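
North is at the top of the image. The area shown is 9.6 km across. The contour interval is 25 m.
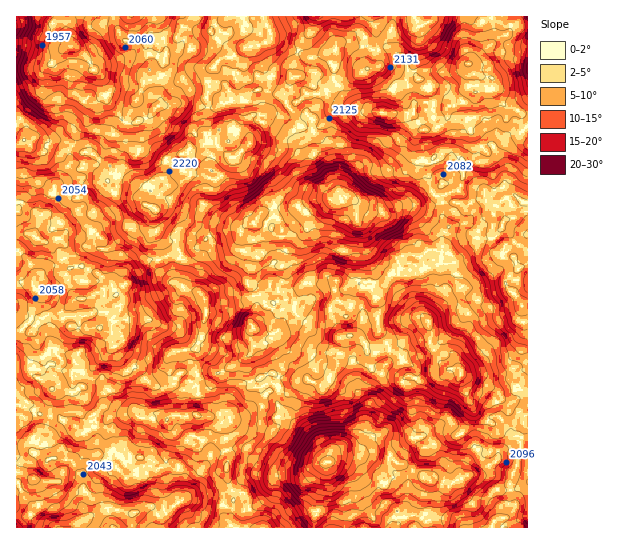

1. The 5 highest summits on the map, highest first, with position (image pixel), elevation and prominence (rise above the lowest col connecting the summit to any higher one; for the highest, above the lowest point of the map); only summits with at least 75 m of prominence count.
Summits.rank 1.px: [461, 375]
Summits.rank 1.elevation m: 2340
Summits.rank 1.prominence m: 550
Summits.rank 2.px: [469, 63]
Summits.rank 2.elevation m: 2305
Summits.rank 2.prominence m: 182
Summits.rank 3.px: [157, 210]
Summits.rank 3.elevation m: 2256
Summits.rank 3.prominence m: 132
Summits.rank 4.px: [197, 415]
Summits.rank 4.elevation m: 2256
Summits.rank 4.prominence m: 113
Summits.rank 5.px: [205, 299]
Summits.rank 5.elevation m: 2247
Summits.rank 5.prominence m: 88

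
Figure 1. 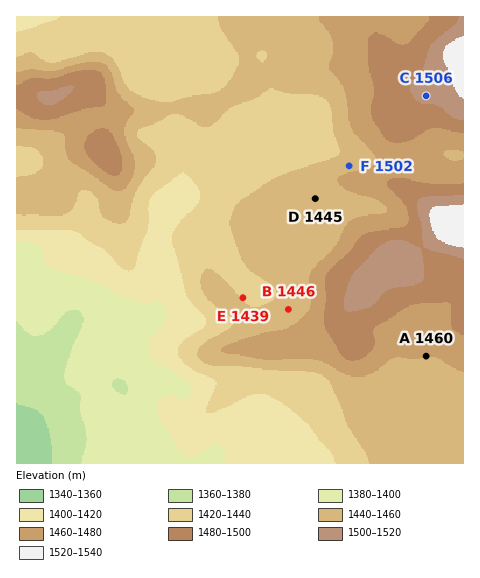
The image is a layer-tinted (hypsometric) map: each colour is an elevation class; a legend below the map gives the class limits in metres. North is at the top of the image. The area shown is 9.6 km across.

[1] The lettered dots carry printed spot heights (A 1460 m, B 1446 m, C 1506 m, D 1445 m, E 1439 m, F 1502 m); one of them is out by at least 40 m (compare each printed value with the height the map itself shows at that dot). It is F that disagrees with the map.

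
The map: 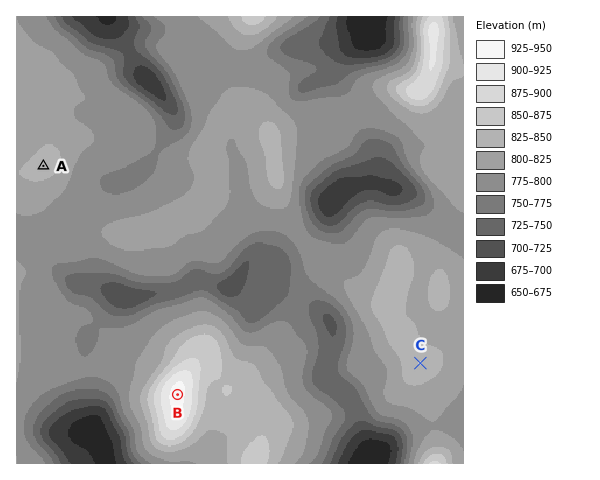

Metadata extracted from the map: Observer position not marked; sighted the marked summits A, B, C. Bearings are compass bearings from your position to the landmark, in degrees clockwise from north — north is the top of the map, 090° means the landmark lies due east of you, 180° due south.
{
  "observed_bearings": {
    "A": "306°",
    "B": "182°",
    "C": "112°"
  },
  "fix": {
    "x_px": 182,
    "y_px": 267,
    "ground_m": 775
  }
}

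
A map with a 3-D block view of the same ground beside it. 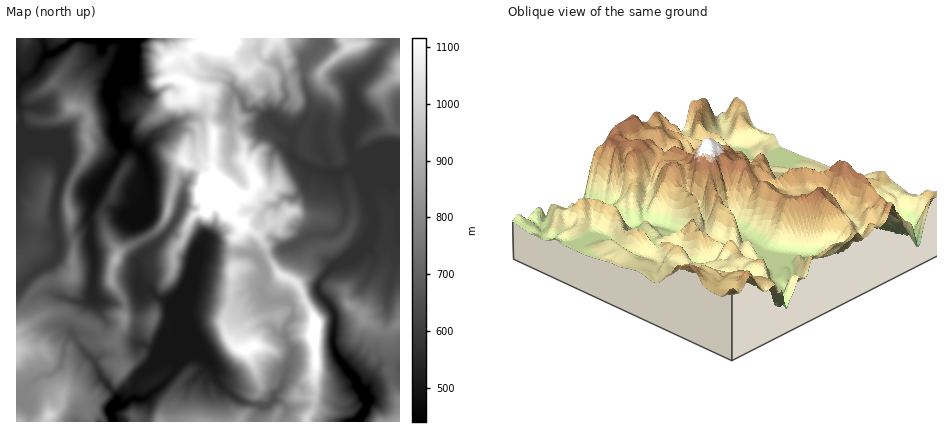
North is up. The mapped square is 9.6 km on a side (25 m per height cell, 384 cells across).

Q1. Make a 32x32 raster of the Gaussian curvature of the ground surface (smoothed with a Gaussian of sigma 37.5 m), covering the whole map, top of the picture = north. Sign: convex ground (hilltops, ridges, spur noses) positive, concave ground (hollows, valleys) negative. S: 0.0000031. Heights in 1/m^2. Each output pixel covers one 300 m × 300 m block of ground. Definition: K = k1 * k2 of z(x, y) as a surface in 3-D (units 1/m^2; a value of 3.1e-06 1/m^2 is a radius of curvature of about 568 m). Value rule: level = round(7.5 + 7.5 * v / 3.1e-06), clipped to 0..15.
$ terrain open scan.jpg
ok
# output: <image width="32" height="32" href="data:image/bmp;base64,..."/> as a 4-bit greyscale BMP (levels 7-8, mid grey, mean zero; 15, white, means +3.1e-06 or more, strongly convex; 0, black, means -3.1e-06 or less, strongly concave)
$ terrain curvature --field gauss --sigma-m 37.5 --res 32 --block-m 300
<image width="32" height="32" href="data:image/bmp;base64,Qk12AgAAAAAAAHYAAAAoAAAAIAAAACAAAAABAAQAAAAAAAACAAATCwAAEwsAABAAAAAAAAAAAAAAABEREQAiIiIAMzMzAERERABVVVUAZmZmAHd3dwCIiIgAmZmZAKqqqgC7u7sAzMzMAN3d3QDu7u4A////AJXXmKs/OYd5drk6duZojvZ4RndvY4h3d3ewmigYicB3d3l3kweGh4iHe7aMNXZod3eIh3n2iHeXd3d3dKdoqHZ4d3lqnHeHpoiFeImLdnhnl5h3Z2aWd3d3t3tZV6iId5and4h6Rod3e4rIK4Z5h4iHd5eGN3h3dnl2Z3TYl3dXhoh3h8s/R3WZeGmLv0aXiGeHl5hjnFh3dneIdwdvWYmXeGWHKIBHiIZ3h6WaZKaIeIaYX4l2xXh0aHN8eHp3d4eGeWUoiKp3f7h8tiZ3eHeHireI+4aJl5eXYad2h4d3eIiIhmB3i5iAKIzId4h3iId4B3iKQVJf+sQmxYeId3d3d4hmqag3W0Zbd2Znh4eIeIf2dJeL92NYhlnfF4d3h3eGmIaHd1zIZmZoYIh3d4eIlzyHiIh6W/yTc/aIeHd4d5dHeIh4cOE4iJiXeId3h4d3l4d8aIuDOJaKh4eIeIh3d5WmVHaKeGiF1XiIeHeHd3h8l4ZliJeZmpOIh3h4iGd4tnl5qImH8gend3h4eGlpc5ClZ1gpUwqnelR4Z4h3d5j4eHd0+JZ4tng/SHZ3WXaDZ3mHbFKG5nbIiGbXWqp3qXdoh2/naHS1i2lImXd2iHeId1h4RnhnWYpWSZh4nHd2mGWIV4ZKeHc5W3hUd3mIa2ianpXXZ4iHiYhY2sgy"/>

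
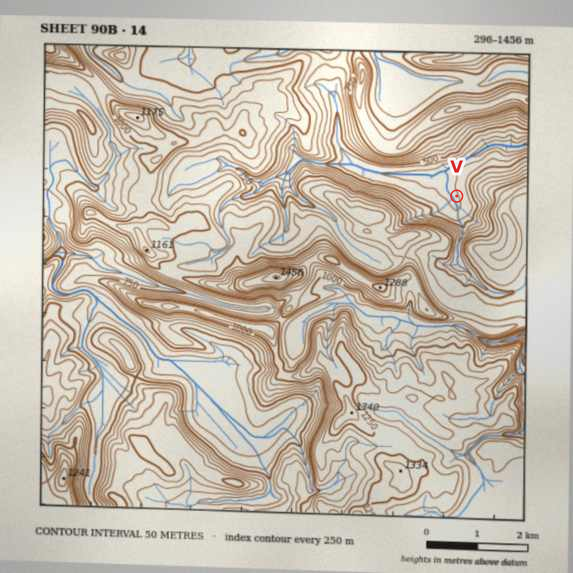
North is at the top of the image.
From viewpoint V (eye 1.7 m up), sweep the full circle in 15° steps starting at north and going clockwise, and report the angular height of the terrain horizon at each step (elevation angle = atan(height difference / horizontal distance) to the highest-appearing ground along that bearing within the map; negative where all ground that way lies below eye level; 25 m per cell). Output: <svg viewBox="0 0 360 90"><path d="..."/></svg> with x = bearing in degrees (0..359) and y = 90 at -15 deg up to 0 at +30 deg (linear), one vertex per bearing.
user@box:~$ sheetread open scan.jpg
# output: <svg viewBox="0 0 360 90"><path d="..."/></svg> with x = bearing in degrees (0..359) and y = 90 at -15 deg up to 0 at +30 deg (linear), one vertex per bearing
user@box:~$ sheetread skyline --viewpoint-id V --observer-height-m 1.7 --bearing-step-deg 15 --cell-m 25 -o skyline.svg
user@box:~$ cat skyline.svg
<svg viewBox="0 0 360 90"><path d="M0 26l15 3 15 6 15-7 15-14 15-6 15 1 15-5 15 6 15 9 15-2 15-2 15 8 15-14 15-5 15 2 15 18 15-5 15 16 15 9 15-11 15-8 15 1 15-1"/></svg>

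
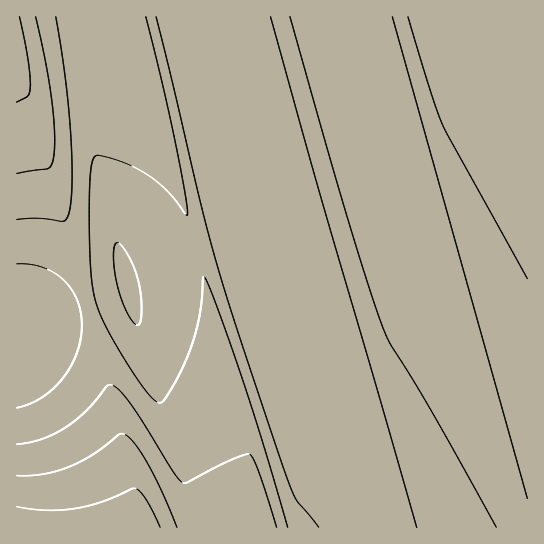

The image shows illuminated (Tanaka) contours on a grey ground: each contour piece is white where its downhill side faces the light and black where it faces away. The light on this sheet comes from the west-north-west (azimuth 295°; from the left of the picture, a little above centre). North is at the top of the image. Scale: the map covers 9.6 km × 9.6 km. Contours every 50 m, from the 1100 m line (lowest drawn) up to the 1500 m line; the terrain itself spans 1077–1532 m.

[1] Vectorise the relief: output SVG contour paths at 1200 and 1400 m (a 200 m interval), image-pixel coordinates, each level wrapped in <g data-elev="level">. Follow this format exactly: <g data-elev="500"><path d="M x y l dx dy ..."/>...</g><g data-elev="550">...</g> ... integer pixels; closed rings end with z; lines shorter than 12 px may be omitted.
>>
<g data-elev="1200"><path d="M496 527l-60-108-45-73-6-14-36-110-59-205"/></g><g data-elev="1400"><path d="M277 527l-18-54-5-13-4-6-4 0-15 6-44 22-4 1-10-12-43-68-9-11-8-7-6 1-21 25-23 18-22 10-24 5"/><path d="M17 220l21-2 25 3 4-4 3-8 2-34-2-48-6-57-8-53"/></g>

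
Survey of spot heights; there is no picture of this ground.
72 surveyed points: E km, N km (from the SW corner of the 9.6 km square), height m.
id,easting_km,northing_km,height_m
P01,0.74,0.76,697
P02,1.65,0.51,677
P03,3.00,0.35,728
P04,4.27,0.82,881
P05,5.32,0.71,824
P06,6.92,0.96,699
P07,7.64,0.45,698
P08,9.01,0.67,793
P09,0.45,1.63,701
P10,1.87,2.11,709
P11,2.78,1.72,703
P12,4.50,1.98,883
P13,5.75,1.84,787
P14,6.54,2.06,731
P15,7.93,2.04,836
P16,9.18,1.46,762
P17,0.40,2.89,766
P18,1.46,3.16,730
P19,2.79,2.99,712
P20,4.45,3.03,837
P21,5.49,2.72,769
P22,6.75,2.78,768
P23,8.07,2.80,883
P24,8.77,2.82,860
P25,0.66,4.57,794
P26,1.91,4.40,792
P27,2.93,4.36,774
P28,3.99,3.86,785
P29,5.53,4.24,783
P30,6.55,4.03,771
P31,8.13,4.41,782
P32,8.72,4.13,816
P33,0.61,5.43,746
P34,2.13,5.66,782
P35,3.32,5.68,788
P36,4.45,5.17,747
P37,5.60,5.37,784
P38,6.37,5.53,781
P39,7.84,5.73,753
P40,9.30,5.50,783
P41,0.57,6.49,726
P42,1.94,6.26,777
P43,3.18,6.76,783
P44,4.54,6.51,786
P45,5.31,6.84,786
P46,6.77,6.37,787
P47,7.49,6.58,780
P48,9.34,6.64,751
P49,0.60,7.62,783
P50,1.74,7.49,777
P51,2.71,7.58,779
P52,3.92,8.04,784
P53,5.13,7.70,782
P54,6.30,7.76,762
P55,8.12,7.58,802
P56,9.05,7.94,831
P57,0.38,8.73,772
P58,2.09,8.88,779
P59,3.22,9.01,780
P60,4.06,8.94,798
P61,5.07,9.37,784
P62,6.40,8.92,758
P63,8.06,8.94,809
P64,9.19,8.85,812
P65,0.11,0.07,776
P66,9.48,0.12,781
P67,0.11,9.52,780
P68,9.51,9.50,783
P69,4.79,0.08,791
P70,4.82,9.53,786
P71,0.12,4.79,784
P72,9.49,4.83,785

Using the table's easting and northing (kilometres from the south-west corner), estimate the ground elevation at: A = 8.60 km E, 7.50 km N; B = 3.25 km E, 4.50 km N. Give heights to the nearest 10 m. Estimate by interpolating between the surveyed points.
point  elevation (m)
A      810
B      760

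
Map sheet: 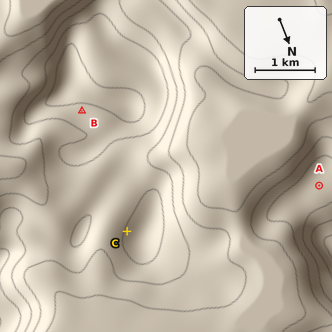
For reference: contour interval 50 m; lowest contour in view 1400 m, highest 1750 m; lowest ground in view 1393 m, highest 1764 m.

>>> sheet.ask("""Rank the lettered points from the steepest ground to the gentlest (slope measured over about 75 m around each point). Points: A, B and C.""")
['C', 'B', 'A']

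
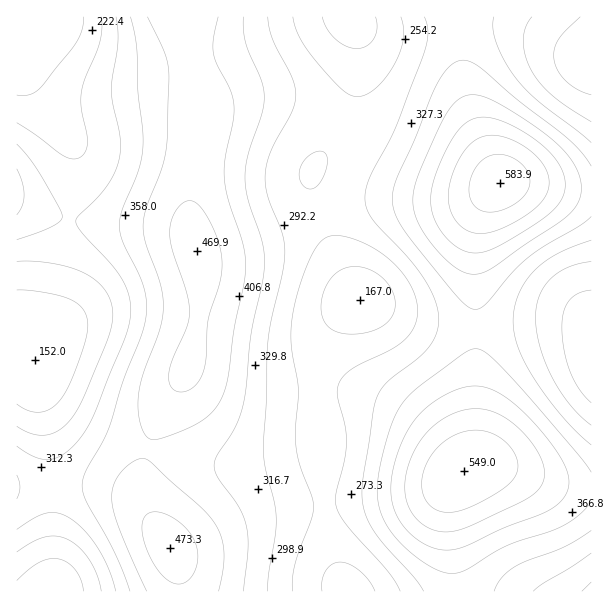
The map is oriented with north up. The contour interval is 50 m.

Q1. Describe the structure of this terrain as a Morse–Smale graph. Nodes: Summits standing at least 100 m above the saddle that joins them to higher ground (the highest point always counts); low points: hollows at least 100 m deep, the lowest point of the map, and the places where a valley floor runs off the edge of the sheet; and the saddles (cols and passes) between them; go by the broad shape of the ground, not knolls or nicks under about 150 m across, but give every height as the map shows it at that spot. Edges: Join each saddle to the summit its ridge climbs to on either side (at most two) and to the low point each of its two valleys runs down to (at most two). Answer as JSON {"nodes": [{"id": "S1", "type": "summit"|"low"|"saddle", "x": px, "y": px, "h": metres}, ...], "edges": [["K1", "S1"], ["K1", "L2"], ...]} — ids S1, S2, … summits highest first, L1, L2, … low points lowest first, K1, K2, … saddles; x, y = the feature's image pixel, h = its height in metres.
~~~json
{"nodes": [
{"id": "S1", "type": "summit", "x": 500, "y": 183, "h": 584},
{"id": "S2", "type": "summit", "x": 464, "y": 471, "h": 549},
{"id": "S3", "type": "summit", "x": 170, "y": 548, "h": 473},
{"id": "L1", "type": "low", "x": 35, "y": 360, "h": 152},
{"id": "L2", "type": "low", "x": 591, "y": 356, "h": 162},
{"id": "L3", "type": "low", "x": 50, "y": 21, "h": 163},
{"id": "L4", "type": "low", "x": 51, "y": 591, "h": 164},
{"id": "L5", "type": "low", "x": 360, "y": 300, "h": 167},
{"id": "L6", "type": "low", "x": 591, "y": 51, "h": 172},
{"id": "L7", "type": "low", "x": 591, "y": 591, "h": 190},
{"id": "K1", "type": "saddle", "x": 191, "y": 63, "h": 413},
{"id": "K2", "type": "saddle", "x": 147, "y": 449, "h": 398},
{"id": "K3", "type": "saddle", "x": 476, "y": 329, "h": 343},
{"id": "K4", "type": "saddle", "x": 456, "y": 591, "h": 332},
{"id": "K5", "type": "saddle", "x": 458, "y": 26, "h": 329},
{"id": "K6", "type": "saddle", "x": 51, "y": 486, "h": 323},
{"id": "K7", "type": "saddle", "x": 69, "y": 219, "h": 299},
{"id": "K8", "type": "saddle", "x": 320, "y": 218, "h": 259},
{"id": "K9", "type": "saddle", "x": 324, "y": 503, "h": 246}],
"edges": [["K1", "S3"], ["K1", "L3"], ["K1", "L5"], ["K2", "S3"], ["K2", "L1"], ["K2", "L5"], ["K3", "S1"], ["K3", "S2"], ["K3", "L2"], ["K3", "L5"], ["K4", "S2"], ["K4", "L5"], ["K4", "L7"], ["K5", "S1"], ["K5", "L5"], ["K5", "L6"], ["K6", "S3"], ["K6", "L1"], ["K6", "L4"], ["K7", "S3"], ["K7", "L1"], ["K7", "L3"], ["K8", "S1"], ["K8", "S3"], ["K8", "L5"], ["K9", "S2"], ["K9", "S3"], ["K9", "L5"]]}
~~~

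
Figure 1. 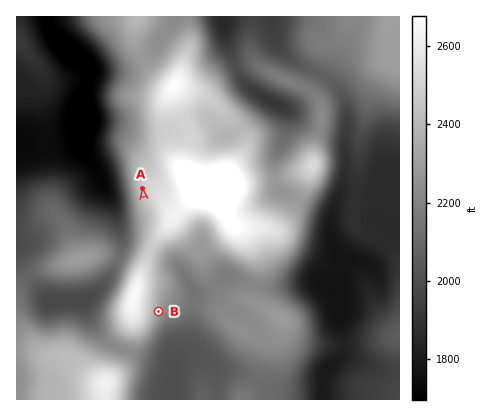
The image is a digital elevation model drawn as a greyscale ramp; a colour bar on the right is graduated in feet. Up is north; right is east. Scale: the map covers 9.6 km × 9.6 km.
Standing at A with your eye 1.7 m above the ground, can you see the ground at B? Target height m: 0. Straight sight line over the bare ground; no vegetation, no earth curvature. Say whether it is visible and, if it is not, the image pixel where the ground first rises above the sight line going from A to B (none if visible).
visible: false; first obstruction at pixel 148 231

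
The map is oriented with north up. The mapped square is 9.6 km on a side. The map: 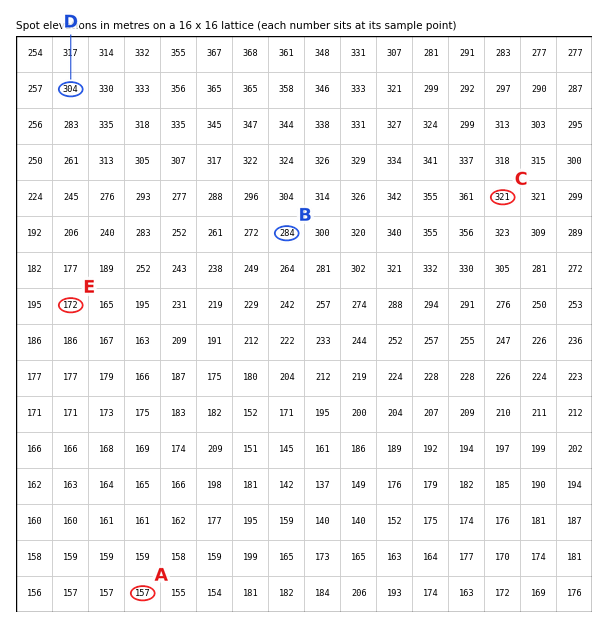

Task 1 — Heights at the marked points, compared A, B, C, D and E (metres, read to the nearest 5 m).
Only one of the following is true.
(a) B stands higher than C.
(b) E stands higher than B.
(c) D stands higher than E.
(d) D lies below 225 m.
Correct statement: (c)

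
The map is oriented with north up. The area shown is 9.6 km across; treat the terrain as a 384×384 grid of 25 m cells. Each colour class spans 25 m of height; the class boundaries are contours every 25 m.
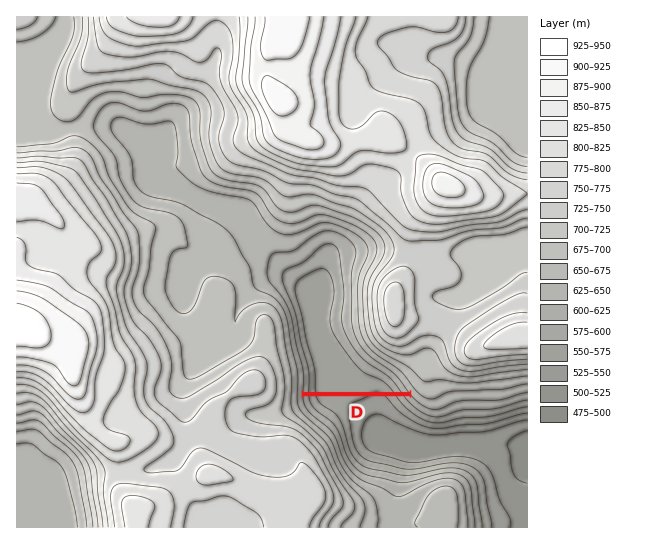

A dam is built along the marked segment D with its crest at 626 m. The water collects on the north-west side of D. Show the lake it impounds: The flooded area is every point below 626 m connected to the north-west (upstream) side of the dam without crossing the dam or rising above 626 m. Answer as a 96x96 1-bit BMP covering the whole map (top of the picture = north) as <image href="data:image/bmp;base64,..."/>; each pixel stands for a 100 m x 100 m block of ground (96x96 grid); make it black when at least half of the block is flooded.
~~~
<image width="96" height="96" href="data:image/bmp;base64,Qk2+BAAAAAAAAD4AAAAoAAAAYAAAAGAAAAABAAEAAAAAAIAEAAATCwAAEwsAAAIAAAAAAAAA////AAAAAAAAAAAAAAAAAAAAAAAAAAAAAAAAAAAAAAAAAAAAAAAAAAAAAAAAAAAAAAAAAAAAAAAAAAAAAAAAAAAAAAAAAAAAAAAAAAAAAAAAAAAAAAAAAAAAAAAAAAAAAAAAAAAAAAAAAAAAAAAAAAAAAAAAAAAAAAAAAAAAAAAAAAAAAAAAAAAAAAAAAAAAAAAAAAAAAAAAAAAAAAAAAAAAAAAAAAAAAAAAAAAAAAAAAAAAAAAAAAAAAAAAAAAAAAAAAAAAAAAAAAAAAAAAAAAAAAAAAAAAAAAAAAAAAAAAAAAAAAAAAAAAAAAAAAAAAAAAAAAAAAAAAAAAAAAAAAAAAAAAAAAAAAAAAAAAAAAAAAAAAAAAAAAAAAAAAAAAAAAAAAAAAAAAAAAAAAAAAAAAAAAAAAAAAAAD//+AAAAAAAAAAAAD//+AAAAAAAAAAAAD//8AAAAAAAAAAAAD//4AAAAAAAAAAAAD//wAAAAAAAAAAAAD//gAAAAAAAAAAAAH/+AAAAAAAAAAAAAH/8AAAAAAAAAAAAAH/4AAAAAAAAAAAAAP/wAAAAAAAAAAAAAP/wAAAAAAAAAAAAAP/gAAAAAAAAAAAAAP/gAAAAAAAAAAAAAP/gAAAAAAAAAAAAAP/gAAAAAAAAAAAAAf/gAAAAAAAAAAAAAf/gAAAAAAAAAAAAA//gAAAAAAAAAAAAA//gAAAAAAAAAAAAB//gAAAAAAAAAAAAD//gAAAAAAAAAAAAH//gAAAAAAAAAAAAH//gAAAAAAAAAAAAH//gAAAAAAAAAAAAH//gAAAAAAAAAAAAH//wAAAAAAAAAAAAD//wAAAAAAAAAAAAAH/wAAAAAAAAAAAAAD/gAAAAAAAAAAAAAB/AAAAAAAAAAAAAAAcAAAAAAAAAAAAAAAAAAAAAAAAAAAAAAAAAAAAAAAAAAAAAAAAAAAAAAAAAAAAAAAAAAAAAAAAAAAAAAAAAAAAAAAAAAAAAAAAAAAAAAAAAAAAAAAAAAAAAAAAAAAAAAAAAAAAAAAAAAAAAAAAAAAAAAAAAAAAAAAAAAAAAAAAAAAAAAAAAAAAAAAAAAAAAAAAAAAAAAAAAAAAAAAAAAAAAAAAAAAAAAAAAAAAAAAAAAAAAAAAAAAAAAAAAAAAAAAAAAAAAAAAAAAAAAAAAAAAAAAAAAAAAAAAAAAAAAAAAAAAAAAAAAAAAAAAAAAAAAAAAAAAAAAAAAAAAAAAAAAAAAAAAAAAAAAAAAAAAAAAAAAAAAAAAAAAAAAAAAAAAAAAAAAAAAAAAAAAAAAAAAAAAAAAAAAAAAAAAAAAAAAAAAAAAAAAAAAAAAAAAAAAAAAAAAAAAAAAAAAAAAAAAAAAAAAAAAAAAAAAAAAAAAAAAAAAAAAAAAAAAAAAAAAAAAAAAAAAAAAAAAAAAAAAAAAAAAAAAAAAAAAAAAAAAAAAAAAAAAAAAAAAAAAAAAAAAAAAAAAAAAAAAAAAAAAAAAAAAAAAAAAAAAAAAAAAAAAAAAAAAAAAAAAAAAAAAAAAAAAAAAAAAA="/>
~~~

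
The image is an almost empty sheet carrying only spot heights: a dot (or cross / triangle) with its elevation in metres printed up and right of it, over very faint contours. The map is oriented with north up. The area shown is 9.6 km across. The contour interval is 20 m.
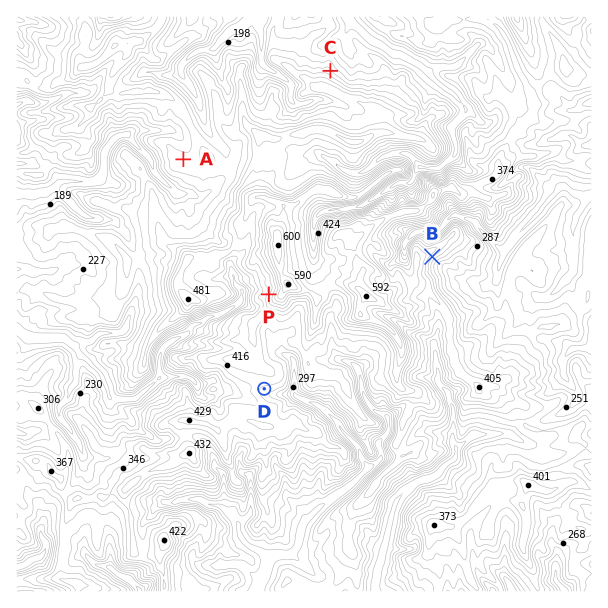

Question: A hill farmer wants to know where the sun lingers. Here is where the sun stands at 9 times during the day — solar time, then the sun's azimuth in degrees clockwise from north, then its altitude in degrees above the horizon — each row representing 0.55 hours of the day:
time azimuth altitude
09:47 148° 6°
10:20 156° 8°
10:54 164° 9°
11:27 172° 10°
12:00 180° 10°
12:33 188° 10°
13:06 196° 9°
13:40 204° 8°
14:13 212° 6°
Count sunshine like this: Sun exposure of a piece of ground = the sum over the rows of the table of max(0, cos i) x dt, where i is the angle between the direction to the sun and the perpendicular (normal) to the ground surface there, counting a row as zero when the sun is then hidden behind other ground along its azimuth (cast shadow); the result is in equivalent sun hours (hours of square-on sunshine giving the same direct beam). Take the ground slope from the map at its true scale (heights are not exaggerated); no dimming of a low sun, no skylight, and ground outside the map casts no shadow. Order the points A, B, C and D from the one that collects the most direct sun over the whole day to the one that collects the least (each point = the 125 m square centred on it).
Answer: B > D > A > C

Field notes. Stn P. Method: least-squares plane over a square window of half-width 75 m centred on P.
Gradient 20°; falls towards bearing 285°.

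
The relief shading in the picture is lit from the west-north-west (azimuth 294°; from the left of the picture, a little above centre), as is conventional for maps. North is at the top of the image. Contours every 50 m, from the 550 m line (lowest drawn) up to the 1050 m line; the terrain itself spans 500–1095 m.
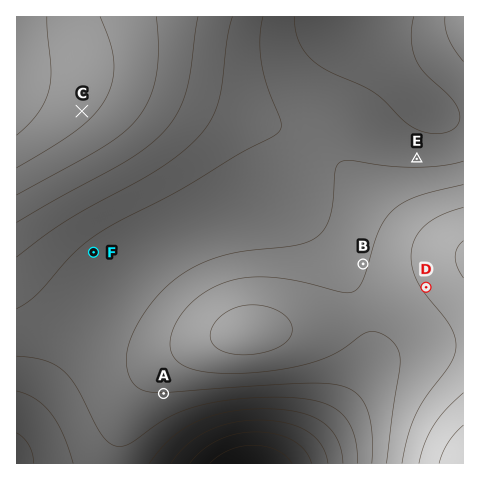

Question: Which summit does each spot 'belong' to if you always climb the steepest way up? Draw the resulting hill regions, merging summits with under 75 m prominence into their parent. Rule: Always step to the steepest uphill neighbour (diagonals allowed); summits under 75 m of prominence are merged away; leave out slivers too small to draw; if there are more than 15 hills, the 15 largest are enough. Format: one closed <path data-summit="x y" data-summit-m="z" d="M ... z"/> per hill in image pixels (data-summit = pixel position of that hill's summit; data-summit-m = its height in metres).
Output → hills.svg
<path data-summit="463 463" data-summit-m="1042" d="M358 16l-6 2-2 31-16 42-28 56-25 40-15 15-8 4-48 14-60 28-31 25-29 39-67 106-7 14 1 32 447-1 0-345-29-5-18-14-38-45-11-16z"/><path data-summit="17 17" data-summit-m="1095" d="M353 16l-337 1 1 414 9-19 64-100 20-29 17-19 23-16 28-14 42-17 43-13 18-17 33-53 29-61 7-24z"/><path data-summit="463 18" data-summit-m="832" d="M463 16l-103 0-1 2 20 36 38 45 18 14 19 5 9 0z"/>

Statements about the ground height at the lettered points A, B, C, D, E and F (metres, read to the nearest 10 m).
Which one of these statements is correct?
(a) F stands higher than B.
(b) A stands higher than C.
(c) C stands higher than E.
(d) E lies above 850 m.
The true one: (c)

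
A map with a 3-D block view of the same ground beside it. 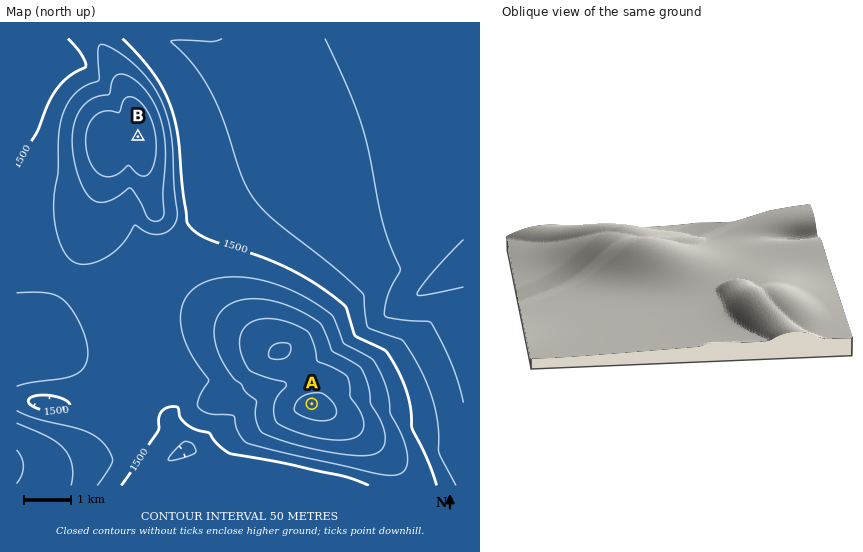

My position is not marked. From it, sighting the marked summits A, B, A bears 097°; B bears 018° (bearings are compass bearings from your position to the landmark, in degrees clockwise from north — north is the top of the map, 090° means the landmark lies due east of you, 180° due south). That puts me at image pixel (61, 373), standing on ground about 1560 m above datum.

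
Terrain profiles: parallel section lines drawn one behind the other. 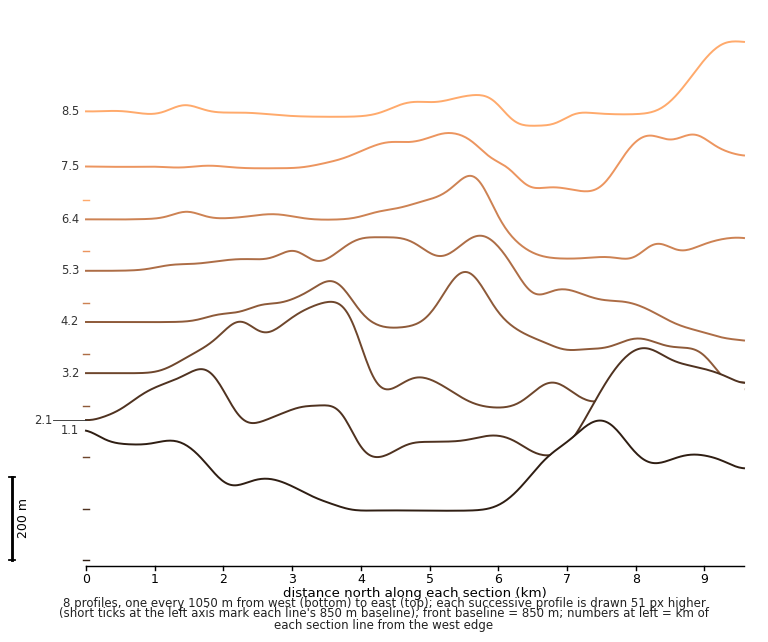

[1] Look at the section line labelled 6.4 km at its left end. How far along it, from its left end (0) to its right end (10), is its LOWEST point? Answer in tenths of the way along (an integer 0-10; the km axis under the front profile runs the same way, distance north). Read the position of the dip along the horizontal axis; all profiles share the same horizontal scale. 8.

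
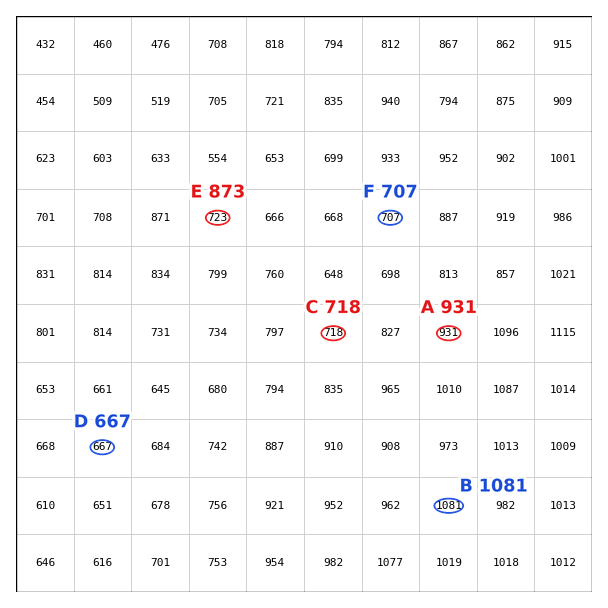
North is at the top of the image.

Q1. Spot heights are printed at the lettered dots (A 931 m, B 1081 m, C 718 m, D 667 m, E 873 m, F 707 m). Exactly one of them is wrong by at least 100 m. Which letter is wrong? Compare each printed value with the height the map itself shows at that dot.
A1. E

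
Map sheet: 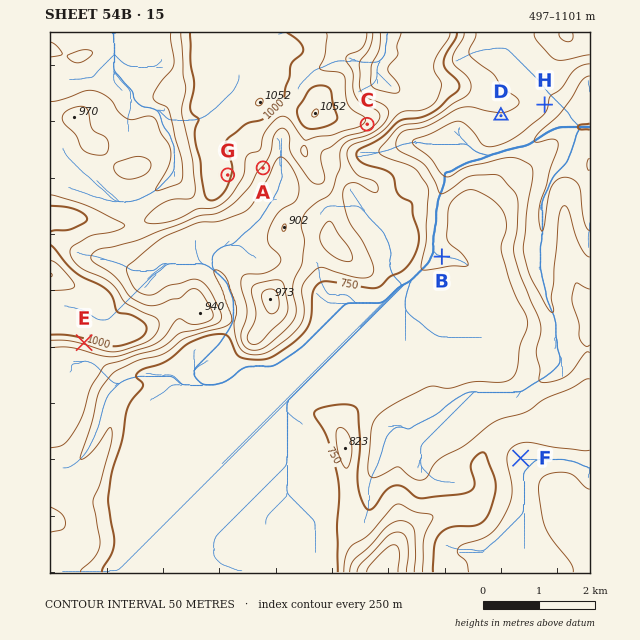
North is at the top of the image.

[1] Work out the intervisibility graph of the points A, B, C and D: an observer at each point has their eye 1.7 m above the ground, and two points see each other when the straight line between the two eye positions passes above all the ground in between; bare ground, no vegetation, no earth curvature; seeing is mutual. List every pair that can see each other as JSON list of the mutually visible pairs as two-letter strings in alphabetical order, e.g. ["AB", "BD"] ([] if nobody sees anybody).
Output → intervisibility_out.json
["BC", "CD"]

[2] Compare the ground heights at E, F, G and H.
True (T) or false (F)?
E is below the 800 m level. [F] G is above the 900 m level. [T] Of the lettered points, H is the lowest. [T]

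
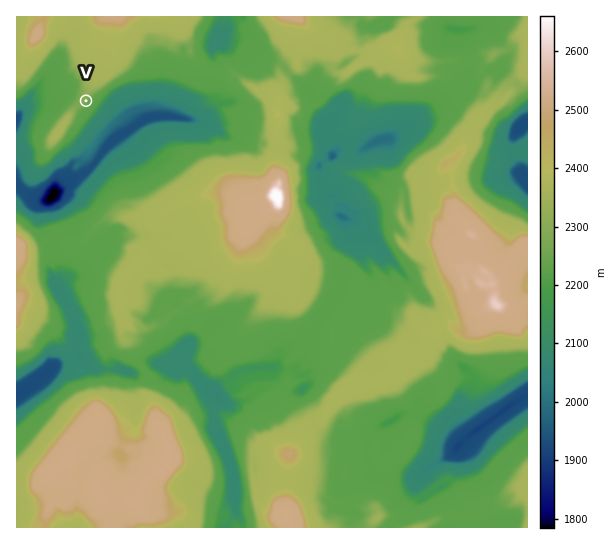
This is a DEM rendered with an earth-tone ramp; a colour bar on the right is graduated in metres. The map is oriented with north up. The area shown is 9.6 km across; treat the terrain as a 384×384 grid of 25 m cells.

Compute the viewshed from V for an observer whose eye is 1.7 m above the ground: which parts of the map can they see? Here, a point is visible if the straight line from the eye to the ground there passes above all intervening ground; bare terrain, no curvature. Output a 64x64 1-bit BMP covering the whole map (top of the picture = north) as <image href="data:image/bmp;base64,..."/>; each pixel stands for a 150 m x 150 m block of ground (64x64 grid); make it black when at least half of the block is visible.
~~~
<image width="64" height="64" href="data:image/bmp;base64,Qk0+AgAAAAAAAD4AAAAoAAAAQAAAAEAAAAABAAEAAAAAAAACAAATCwAAEwsAAAIAAAAAAAAA////AAAAAAAAAAAAAAAAAAAAAAAAAAAAAAAAAAAAAAAAAAAAAAAAAAAAAAAAAAAAAAAAAAAAAABAAAAAAAAAAGAAAAAAAAAAcAAAAAAAAAB4AAAAAAAAAHwHAAAAAAAAPAQAAAAAAAA+BIAAAAAAAD8MgAAAAAAAH5jgAAAAAAAP+AAAAAAAAAf4AAAAAAAAA/AAAAAAAAAA8AAAAAAAAAAAAAAAAAAAAAAAAAAAAAAAAAAAAAAAAAAgAAAAAAAAAAAAAAAAAAAAAAAAAAAAAAQAAAAAAAAADCAAAAAAAAAYYAAAAAAAABhgAAAAAAAA8PAAAAAAAABw8AAAAAAAADD4AAAAAAAAMMwAAAAAAABwxAAAAAAAAH0AAAAAAAAAfwAAAAAAAAD/gAAgAAAAAP/AACAAAAAA3+AAYAAAAAAH/wBAAAAGAAH/gECAAAQAAf/hwQAAAgAA//DggAAAAAB/+P+AAAAAAD/+OwAAAAAAP/8BgAAAAAAf//8AAAAAAA///wAAAAAAA///AAAAAAMB//8AAAAAAQD//4AAAAADgH//gAAAAADA//8AAAAAAGH//wAAAAAAYf/8AAAAAAA///gAAAAAAA//8AAAAAAAAf/goAAAAAAA/h/gAAAAAAB8D8AAAAAAADQPwAAAAAAAGAeAAAAAAAAAA/AAAAAAAAAD4AAAAA=="/>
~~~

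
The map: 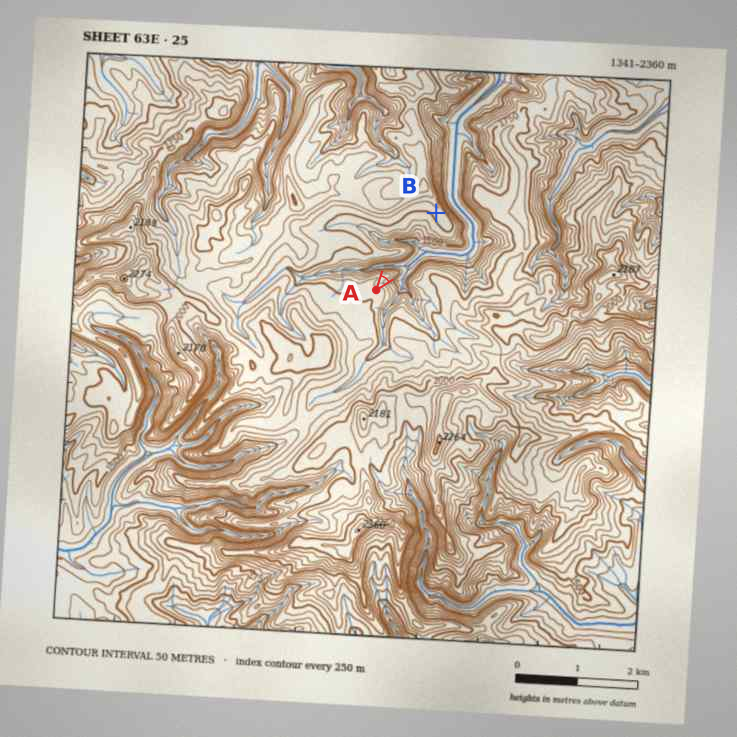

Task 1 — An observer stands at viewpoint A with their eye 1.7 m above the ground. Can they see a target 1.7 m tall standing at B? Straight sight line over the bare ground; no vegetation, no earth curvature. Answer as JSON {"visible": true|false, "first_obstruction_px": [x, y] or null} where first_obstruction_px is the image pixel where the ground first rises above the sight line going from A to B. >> {"visible": true, "first_obstruction_px": null}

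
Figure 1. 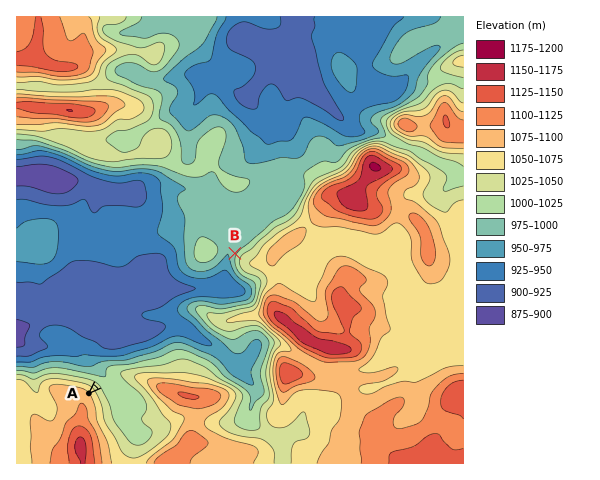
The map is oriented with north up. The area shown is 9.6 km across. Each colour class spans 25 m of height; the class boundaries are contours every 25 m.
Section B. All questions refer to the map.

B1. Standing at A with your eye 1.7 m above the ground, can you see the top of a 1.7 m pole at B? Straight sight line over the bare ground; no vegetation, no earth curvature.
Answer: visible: true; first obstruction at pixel None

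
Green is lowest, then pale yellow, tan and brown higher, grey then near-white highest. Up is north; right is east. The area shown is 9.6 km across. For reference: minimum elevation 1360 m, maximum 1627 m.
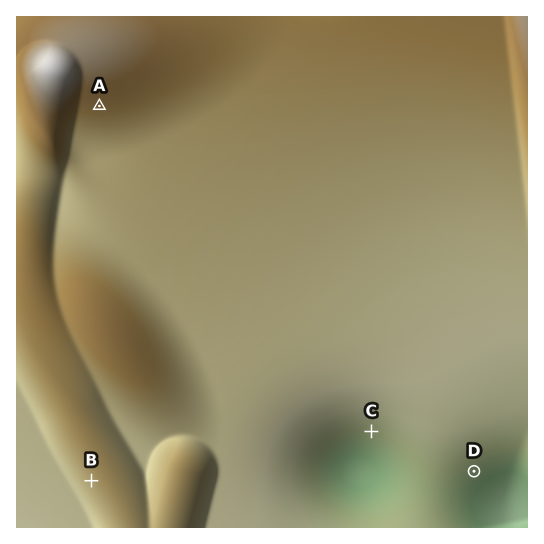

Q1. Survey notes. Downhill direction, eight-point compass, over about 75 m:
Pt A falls S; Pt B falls SW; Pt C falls S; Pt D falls SE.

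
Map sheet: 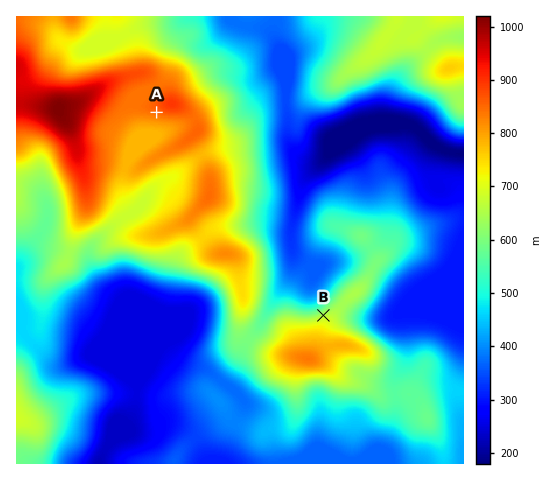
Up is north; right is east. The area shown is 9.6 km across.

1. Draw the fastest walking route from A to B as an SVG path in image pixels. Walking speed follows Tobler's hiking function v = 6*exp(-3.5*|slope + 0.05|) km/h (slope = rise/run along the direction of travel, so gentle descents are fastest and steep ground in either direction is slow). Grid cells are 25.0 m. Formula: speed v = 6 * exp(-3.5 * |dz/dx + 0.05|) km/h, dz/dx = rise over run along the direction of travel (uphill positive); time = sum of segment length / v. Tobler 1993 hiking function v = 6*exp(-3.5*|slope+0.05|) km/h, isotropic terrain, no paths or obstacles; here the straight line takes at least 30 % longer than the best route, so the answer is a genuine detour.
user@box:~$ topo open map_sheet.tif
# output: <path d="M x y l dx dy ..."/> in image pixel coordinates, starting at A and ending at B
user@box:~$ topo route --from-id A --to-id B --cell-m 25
<path d="M157 112l21 11 4 4 7 14 3 3 9 4 3 4 14 7 7 7 18 35 0 22 2 5 15 15 7 14 0 7 2 2 0 35 1 3 3 2 13 0 19 9 18 0"/>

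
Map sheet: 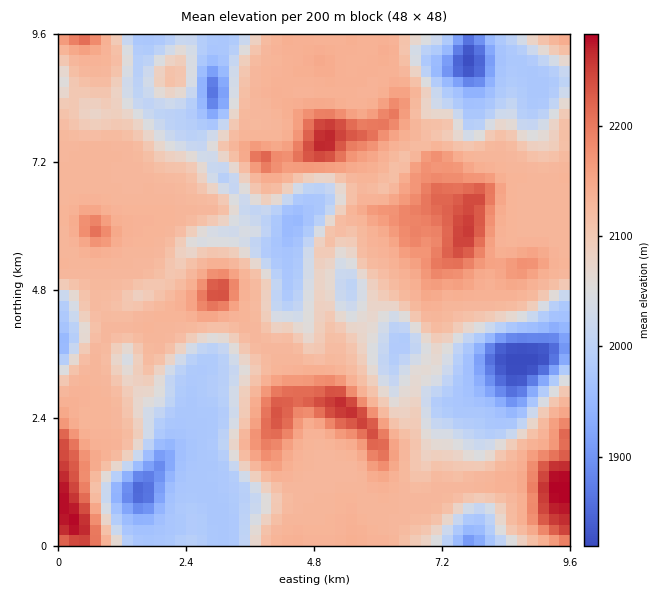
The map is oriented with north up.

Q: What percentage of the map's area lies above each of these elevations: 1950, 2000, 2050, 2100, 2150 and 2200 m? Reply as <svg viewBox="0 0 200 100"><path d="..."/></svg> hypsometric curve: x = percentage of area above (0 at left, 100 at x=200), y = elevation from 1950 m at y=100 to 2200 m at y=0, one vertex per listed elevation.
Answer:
<svg viewBox="0 0 200 100"><path d="M190 100l-29-20-20-20-24-20-86-20-17-20"/></svg>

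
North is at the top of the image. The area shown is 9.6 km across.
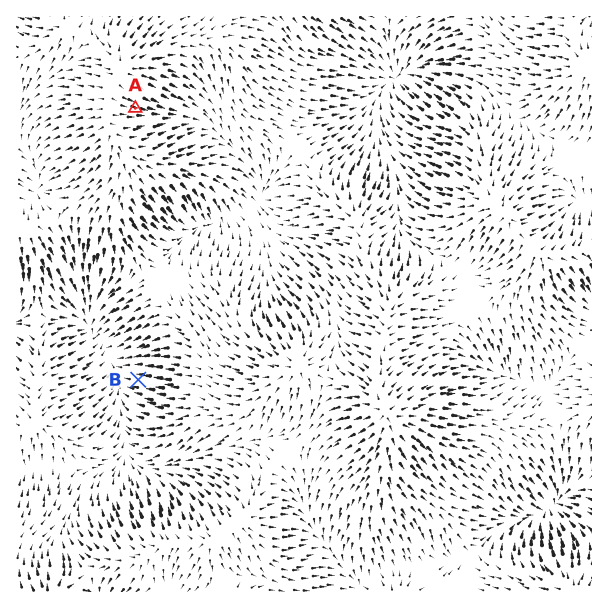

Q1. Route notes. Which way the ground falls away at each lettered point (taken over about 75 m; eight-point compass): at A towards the E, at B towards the W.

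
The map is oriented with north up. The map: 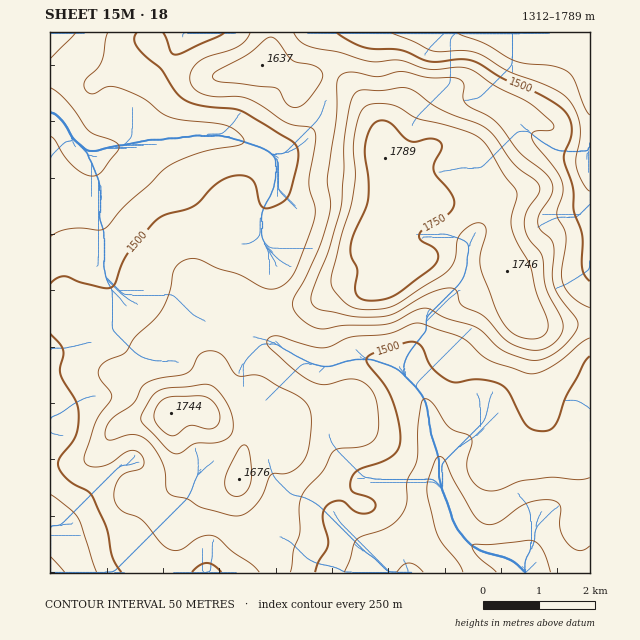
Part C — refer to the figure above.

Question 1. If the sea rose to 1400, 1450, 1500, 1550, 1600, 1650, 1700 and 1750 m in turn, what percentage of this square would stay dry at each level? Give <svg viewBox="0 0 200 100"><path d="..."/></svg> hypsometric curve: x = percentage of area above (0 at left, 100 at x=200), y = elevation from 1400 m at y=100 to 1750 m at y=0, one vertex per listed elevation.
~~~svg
<svg viewBox="0 0 200 100"><path d="M188 100l-23-14-34-15-42-14-36-14-21-14-11-15-13-14"/></svg>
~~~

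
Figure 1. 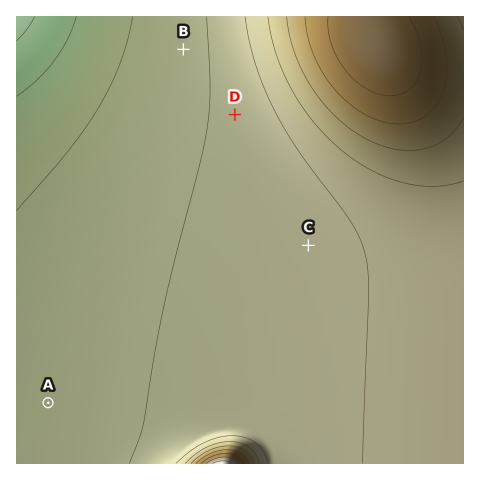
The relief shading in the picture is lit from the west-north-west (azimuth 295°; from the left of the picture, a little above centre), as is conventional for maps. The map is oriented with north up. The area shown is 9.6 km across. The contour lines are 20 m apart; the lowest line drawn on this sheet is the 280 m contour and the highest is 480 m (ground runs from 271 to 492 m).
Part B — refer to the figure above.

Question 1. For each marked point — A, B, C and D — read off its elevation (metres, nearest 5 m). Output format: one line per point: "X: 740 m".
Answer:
A: 330 m
B: 335 m
C: 355 m
D: 345 m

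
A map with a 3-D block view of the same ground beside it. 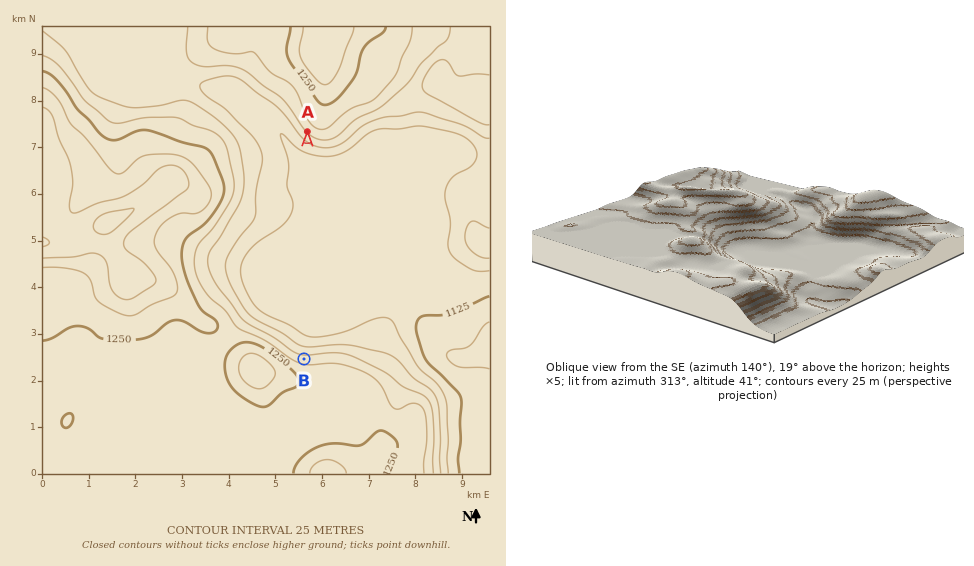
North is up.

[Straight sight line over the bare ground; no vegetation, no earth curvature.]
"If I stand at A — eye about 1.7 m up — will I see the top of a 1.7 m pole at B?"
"Yes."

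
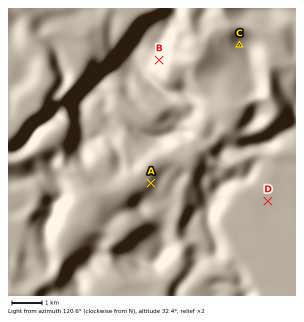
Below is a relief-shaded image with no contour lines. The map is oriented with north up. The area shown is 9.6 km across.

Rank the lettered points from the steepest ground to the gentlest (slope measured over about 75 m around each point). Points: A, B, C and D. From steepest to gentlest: B A C D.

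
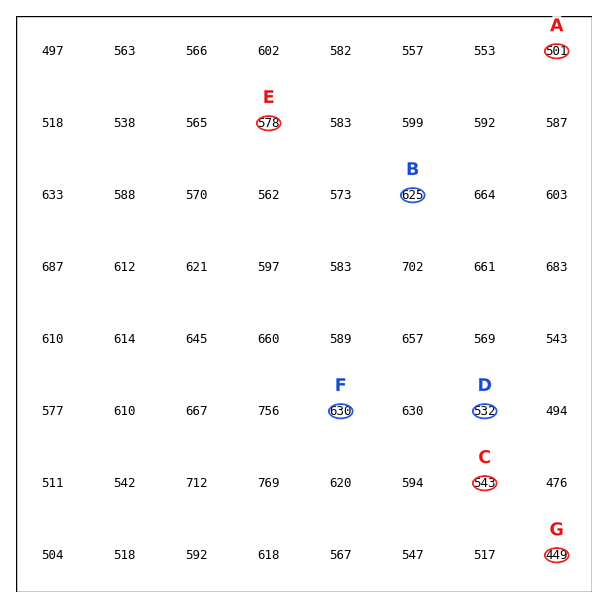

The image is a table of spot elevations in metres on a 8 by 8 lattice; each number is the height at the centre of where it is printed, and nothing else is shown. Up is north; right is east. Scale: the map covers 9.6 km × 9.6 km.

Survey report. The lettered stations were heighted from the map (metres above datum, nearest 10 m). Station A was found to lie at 500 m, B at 620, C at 540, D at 530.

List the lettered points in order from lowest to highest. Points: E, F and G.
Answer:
G E F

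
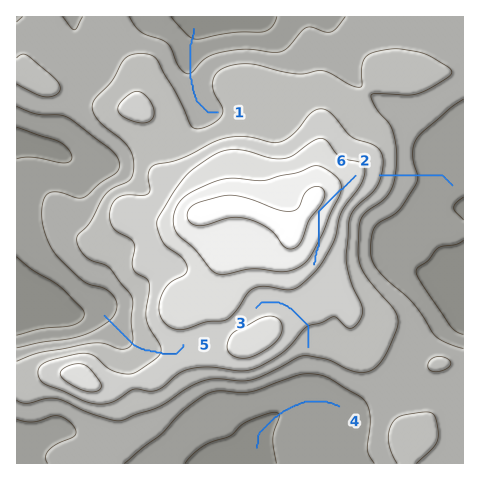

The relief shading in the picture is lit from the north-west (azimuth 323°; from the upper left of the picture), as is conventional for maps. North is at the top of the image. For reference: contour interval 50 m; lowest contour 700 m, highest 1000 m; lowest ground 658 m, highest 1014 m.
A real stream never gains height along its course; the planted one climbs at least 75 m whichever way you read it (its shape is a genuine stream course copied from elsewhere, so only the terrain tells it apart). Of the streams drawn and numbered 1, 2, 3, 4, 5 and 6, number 6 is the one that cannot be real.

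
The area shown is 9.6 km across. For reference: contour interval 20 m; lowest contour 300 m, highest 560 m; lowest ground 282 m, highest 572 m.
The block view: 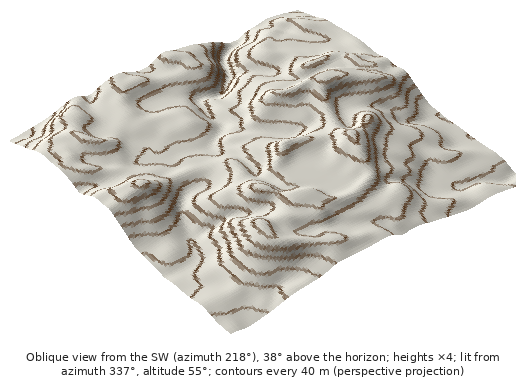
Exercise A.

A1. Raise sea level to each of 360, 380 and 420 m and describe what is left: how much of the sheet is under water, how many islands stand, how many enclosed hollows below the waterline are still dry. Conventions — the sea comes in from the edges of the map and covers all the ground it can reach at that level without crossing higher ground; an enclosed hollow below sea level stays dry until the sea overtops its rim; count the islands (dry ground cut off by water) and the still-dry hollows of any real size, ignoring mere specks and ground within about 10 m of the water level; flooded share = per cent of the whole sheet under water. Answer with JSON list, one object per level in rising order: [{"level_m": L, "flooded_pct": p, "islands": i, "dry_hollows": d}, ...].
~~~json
[{"level_m": 360, "flooded_pct": 18, "islands": 0, "dry_hollows": 0}, {"level_m": 380, "flooded_pct": 24, "islands": 0, "dry_hollows": 0}, {"level_m": 420, "flooded_pct": 48, "islands": 0, "dry_hollows": 0}]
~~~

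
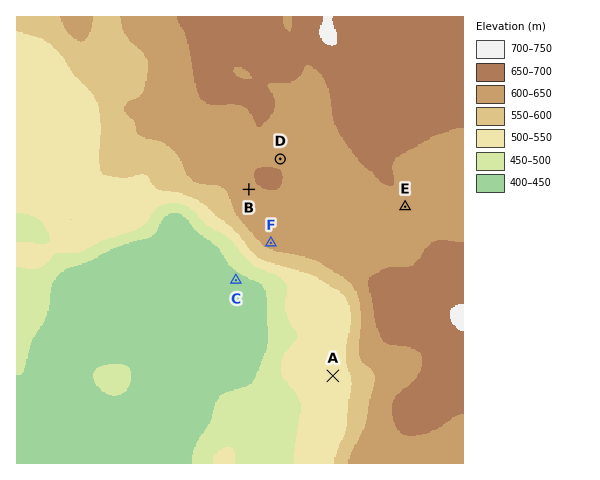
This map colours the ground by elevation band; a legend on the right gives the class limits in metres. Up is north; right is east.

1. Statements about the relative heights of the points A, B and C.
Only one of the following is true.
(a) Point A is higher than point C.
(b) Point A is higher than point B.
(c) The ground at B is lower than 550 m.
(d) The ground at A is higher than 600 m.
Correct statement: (a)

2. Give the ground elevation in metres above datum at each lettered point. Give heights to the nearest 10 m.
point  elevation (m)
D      640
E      650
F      610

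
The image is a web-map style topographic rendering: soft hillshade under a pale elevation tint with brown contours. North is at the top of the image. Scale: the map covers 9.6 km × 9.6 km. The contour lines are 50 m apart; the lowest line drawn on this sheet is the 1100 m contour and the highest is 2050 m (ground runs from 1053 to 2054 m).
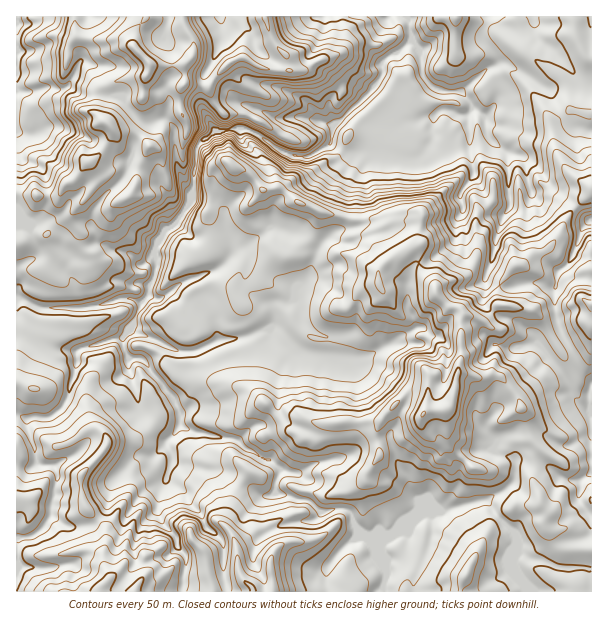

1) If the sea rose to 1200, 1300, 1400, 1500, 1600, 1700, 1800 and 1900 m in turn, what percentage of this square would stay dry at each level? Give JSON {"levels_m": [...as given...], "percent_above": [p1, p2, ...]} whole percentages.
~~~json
{"levels_m": [1200, 1300, 1400, 1500, 1600, 1700, 1800, 1900], "percent_above": [93, 86, 81, 72, 49, 29, 11, 3]}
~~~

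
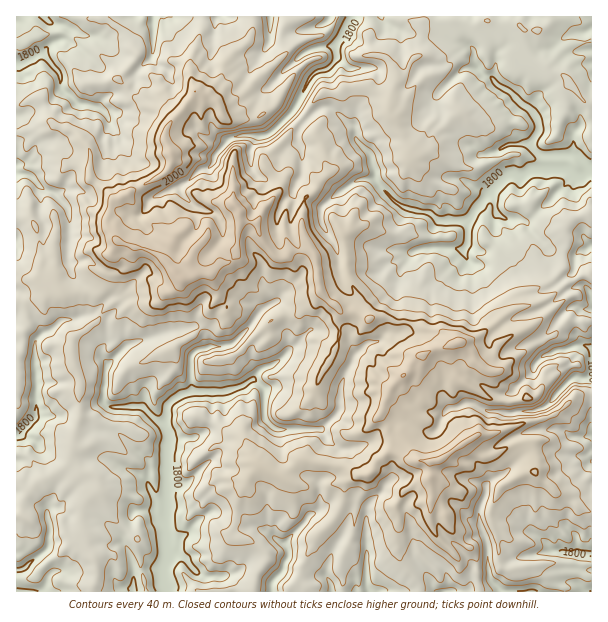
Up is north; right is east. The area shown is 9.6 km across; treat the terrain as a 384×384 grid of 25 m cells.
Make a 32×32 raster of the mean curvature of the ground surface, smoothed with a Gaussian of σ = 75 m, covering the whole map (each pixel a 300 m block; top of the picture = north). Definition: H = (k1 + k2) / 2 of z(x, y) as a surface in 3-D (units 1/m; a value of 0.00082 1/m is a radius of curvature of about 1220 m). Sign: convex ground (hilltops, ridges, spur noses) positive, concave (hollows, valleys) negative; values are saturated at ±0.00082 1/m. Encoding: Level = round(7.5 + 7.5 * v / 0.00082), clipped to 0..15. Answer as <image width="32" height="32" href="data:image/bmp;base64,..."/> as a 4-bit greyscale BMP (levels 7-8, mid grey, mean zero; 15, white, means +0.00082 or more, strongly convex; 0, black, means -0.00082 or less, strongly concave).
<image width="32" height="32" href="data:image/bmp;base64,Qk12AgAAAAAAAHYAAAAoAAAAIAAAACAAAAABAAQAAAAAAAACAAATCwAAEwsAABAAAAAAAAAAAAAAABEREQAiIiIAMzMzAERERABVVVUAZmZmAHd3dwCIiIgAmZmZAKqqqgC7u7sAzMzMAN3d3QDu7u4A////AKWZxTs9dqwOsrNnlVoGWqgaVrpWVYdcSJbCqmTKS73bsbqHi0ebrEPU0Kk6nTmAErWph8ZVfINju5GZW9C4OGjReXo1SkOYewiSx6xg1nh8qHeptUnJx3qIdRt6x3hat5qZqFgnaZm4V88yiTUp2mjEiFapDqasbMlGy9+2p4dnJqmIngNIuiaDpGhSv7aKVkRrutQfydJlU2y2k6s3rKWzjBEICHTUutdFxoUQeaD6wo1OhrEgAnfmSqp2uYKPA5KrVdnB/8E4rgqKpGrfDPenqkZJ5QG8cm1TaMvaZaABwWuYdCiOC5cma0aLyHvI3ZpTd4tle7Cpa665hkO5emd6uYVa7BpYNctqRXZ2aZikmYV3Q73ZdFTFo2aYZnZoillmnKi5W+H55LZkaVSYhpRYhF+3pcSKaODEeoiWqZazl5O8SIqw3StJzLmgNmNayqhIXZCiXemGcqpQF8Nf06uhVprsAbeysuUGDcmlJotVKLiGM/gJpYd+44ymjaREZYZ5lVb7kPrFiYCbmXM5d1aZnZOI5GEAC8kpiXlpyHmXWqVDZclvz2CVSLpWuZpF1qwiaJhc2XXw3KipdLiQZ6pdD6xaO3hrPwa5eZhXCqmnI5l2sZxKdNLieLiYkpqId+dnZsKYd7dtYluGhnaHhniXWKmDhqV6WXsNWbm6qpqH"/>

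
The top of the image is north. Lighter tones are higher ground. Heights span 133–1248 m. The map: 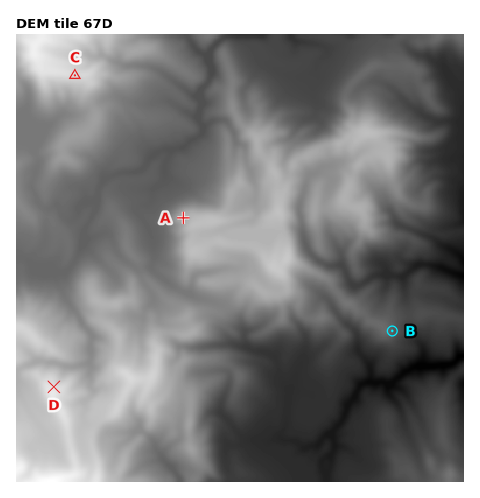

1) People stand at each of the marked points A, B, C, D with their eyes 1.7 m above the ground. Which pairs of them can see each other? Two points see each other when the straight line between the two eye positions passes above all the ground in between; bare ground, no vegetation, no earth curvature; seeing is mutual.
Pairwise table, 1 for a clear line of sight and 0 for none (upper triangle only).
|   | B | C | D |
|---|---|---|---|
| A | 0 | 1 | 1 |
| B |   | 0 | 0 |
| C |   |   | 1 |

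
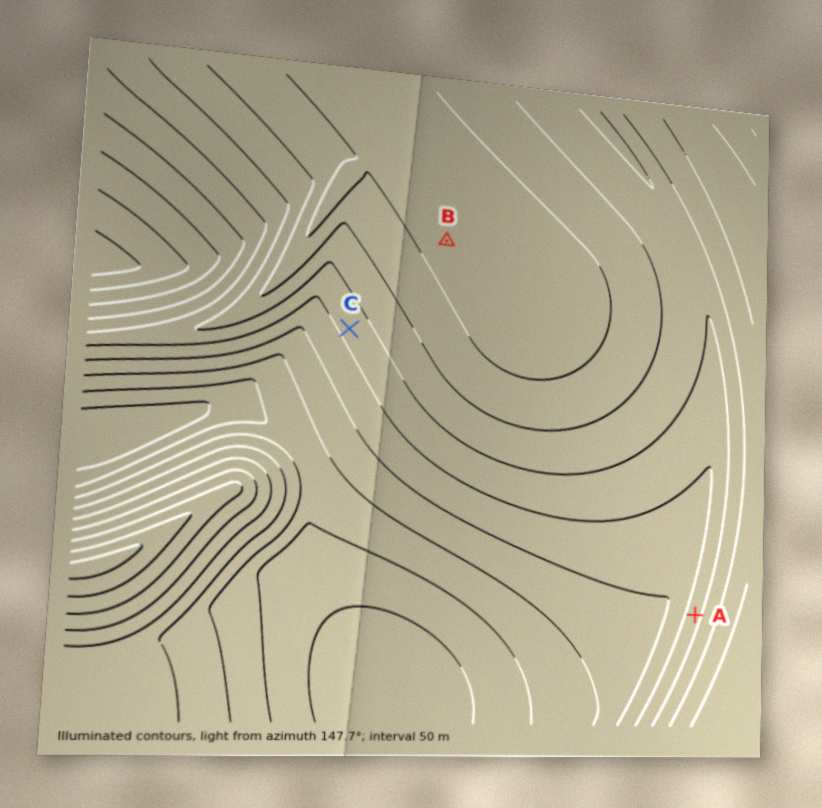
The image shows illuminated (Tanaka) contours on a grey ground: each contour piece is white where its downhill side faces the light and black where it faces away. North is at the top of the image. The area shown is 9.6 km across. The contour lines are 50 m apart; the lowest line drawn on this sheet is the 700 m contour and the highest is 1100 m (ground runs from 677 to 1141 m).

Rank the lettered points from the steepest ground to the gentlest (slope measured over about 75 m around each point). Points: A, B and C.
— A C B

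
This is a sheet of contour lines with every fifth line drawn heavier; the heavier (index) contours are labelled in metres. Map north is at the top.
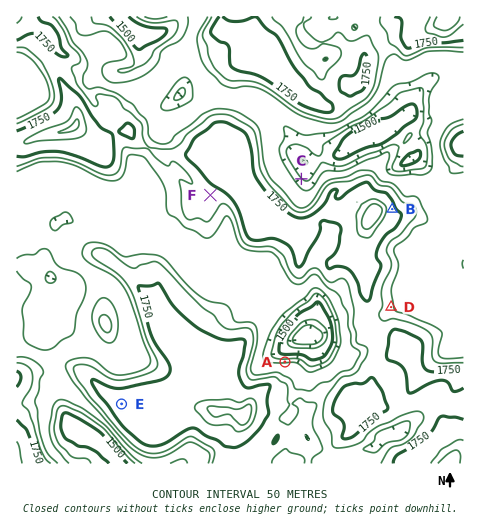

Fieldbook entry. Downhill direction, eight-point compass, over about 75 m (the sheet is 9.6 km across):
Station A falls N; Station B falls E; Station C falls NE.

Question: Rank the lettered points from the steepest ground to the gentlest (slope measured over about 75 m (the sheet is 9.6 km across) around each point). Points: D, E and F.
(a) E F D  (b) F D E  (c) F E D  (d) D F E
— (d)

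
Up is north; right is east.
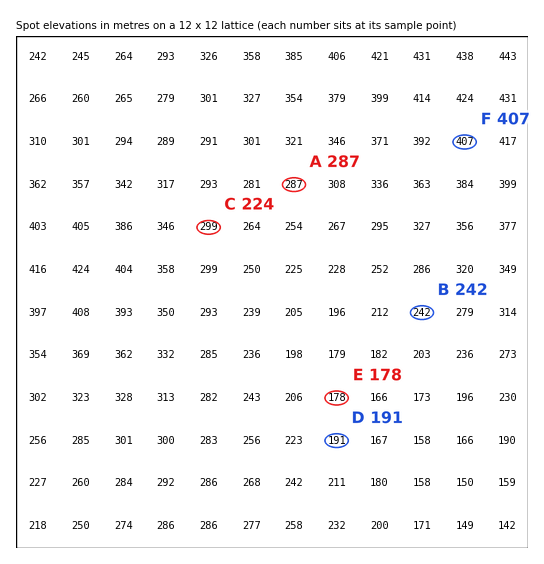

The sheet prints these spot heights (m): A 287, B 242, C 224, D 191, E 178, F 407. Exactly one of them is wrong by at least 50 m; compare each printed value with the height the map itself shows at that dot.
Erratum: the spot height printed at C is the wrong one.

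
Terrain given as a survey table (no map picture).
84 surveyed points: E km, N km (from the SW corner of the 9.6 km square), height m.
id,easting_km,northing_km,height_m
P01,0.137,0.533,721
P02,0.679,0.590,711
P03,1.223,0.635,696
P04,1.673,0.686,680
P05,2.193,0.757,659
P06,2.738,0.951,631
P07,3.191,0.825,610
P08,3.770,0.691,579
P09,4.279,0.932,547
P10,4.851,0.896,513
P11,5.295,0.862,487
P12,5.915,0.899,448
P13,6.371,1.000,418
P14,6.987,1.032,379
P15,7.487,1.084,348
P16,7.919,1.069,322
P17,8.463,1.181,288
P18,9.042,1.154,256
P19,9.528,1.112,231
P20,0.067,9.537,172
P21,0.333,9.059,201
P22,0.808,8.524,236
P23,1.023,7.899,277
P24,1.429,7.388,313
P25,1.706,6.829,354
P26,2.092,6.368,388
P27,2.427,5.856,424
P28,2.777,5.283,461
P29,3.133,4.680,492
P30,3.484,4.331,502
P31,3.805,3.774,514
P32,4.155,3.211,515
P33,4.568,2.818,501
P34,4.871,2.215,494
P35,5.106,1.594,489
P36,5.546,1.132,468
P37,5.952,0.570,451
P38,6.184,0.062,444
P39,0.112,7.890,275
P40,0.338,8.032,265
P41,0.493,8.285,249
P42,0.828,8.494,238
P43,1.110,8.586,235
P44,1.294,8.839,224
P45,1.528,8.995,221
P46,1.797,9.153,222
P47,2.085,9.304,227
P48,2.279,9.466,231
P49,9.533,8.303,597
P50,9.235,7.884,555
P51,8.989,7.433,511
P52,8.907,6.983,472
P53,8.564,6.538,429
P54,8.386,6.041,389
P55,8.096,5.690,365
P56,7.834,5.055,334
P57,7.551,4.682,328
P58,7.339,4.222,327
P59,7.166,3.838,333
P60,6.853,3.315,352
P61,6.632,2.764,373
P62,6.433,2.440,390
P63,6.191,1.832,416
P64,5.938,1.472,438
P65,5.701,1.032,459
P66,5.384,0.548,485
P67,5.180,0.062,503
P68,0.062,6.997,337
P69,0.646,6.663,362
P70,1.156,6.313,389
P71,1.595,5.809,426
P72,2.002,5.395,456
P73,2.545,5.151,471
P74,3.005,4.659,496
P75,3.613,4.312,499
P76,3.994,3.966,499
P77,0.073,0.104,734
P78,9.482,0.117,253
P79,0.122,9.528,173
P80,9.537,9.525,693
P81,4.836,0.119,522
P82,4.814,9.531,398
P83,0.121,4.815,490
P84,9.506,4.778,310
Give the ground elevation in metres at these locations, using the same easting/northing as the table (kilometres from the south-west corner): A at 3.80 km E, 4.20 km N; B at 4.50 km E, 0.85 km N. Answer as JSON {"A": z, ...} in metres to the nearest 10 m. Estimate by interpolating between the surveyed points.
{"A": 500, "B": 530}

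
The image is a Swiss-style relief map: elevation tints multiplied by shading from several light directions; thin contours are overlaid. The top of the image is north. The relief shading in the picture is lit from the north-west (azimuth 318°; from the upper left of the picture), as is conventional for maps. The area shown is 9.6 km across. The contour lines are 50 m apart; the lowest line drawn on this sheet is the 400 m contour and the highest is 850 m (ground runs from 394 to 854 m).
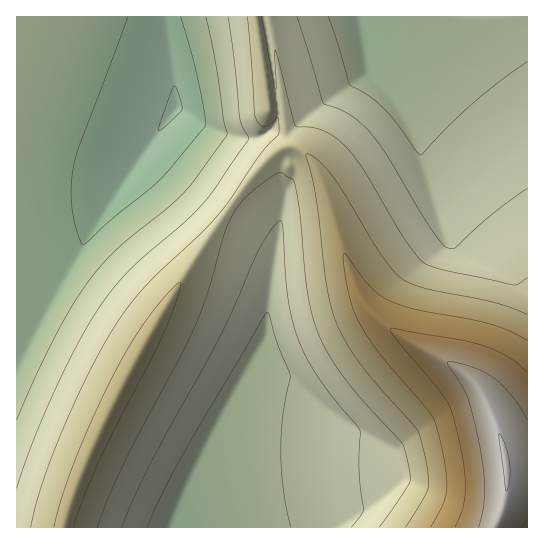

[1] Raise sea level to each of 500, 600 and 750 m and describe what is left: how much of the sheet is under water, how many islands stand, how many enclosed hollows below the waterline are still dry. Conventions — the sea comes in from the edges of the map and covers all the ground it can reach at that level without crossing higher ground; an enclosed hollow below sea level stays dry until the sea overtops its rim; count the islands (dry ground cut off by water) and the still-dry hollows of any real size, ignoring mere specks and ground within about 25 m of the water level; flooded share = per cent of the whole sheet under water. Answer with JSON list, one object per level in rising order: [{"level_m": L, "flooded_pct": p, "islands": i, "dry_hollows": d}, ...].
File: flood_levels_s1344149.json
[{"level_m": 500, "flooded_pct": 32, "islands": 0, "dry_hollows": 0}, {"level_m": 600, "flooded_pct": 69, "islands": 0, "dry_hollows": 0}, {"level_m": 750, "flooded_pct": 94, "islands": 0, "dry_hollows": 0}]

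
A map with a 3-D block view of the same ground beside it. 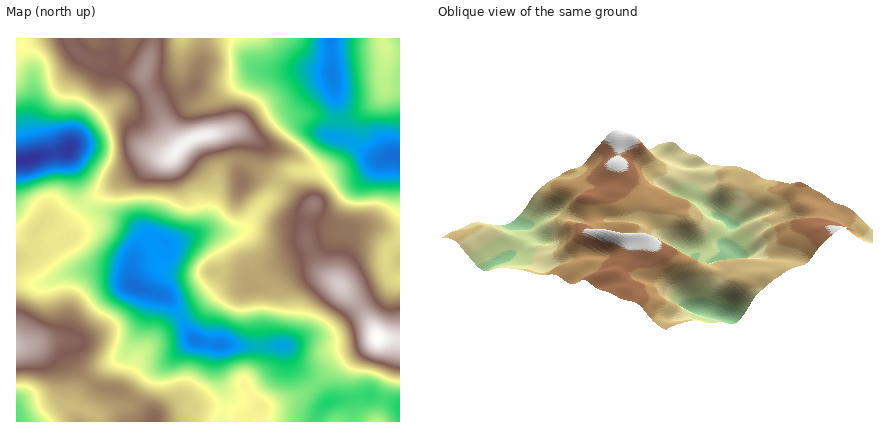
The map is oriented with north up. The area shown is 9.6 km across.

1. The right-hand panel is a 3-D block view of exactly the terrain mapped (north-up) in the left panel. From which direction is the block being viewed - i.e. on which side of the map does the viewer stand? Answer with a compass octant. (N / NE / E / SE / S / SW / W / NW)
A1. NW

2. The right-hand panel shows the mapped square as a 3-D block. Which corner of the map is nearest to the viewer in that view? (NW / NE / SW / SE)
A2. NW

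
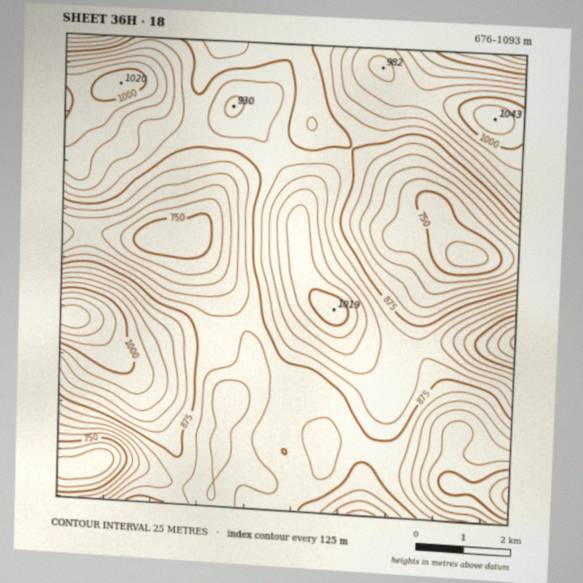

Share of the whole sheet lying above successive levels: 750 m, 95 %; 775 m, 89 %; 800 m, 84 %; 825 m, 77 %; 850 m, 66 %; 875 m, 49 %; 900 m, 37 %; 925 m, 26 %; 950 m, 18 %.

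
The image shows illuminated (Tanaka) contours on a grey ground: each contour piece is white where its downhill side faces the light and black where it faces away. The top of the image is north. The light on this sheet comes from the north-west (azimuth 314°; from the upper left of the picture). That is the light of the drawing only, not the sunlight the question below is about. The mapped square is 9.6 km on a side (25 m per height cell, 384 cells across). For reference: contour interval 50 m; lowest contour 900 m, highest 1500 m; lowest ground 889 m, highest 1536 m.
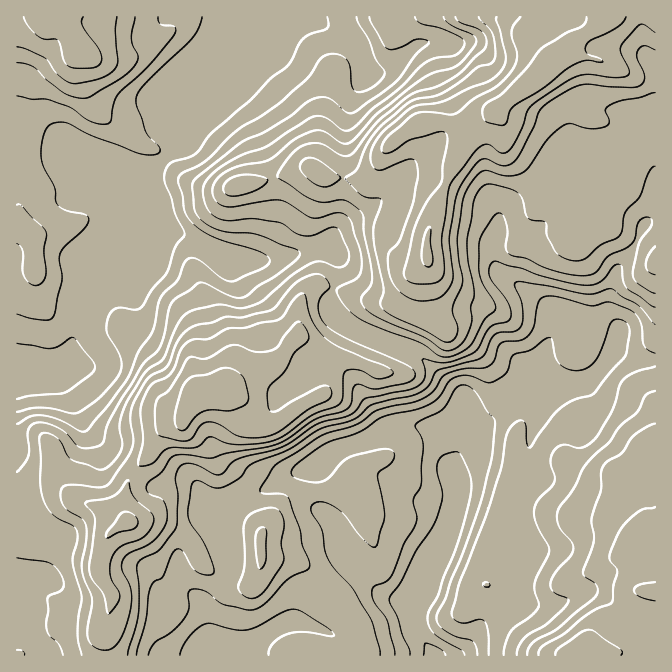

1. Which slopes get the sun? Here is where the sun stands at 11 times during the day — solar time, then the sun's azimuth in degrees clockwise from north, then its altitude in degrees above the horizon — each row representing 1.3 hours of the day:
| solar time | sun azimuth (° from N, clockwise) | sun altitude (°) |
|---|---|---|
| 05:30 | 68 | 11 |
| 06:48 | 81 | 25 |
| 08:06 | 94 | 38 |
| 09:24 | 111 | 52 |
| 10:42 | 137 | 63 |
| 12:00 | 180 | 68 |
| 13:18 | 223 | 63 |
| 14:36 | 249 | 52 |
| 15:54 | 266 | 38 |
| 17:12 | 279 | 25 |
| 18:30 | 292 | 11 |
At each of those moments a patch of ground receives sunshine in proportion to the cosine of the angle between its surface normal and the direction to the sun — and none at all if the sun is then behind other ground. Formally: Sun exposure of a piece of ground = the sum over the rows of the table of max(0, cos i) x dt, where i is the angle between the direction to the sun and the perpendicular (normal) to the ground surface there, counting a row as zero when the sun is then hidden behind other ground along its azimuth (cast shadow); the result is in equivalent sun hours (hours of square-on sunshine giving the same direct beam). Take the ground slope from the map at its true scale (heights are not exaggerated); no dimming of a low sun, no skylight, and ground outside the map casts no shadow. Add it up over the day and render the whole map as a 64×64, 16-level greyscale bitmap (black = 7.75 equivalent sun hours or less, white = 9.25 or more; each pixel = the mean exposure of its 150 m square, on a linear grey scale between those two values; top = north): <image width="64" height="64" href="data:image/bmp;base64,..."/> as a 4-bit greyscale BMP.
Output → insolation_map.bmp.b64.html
<image width="64" height="64" href="data:image/bmp;base64,Qk12CAAAAAAAAHYAAAAoAAAAQAAAAEAAAAABAAQAAAAAAAAIAAATCwAAEwsAABAAAAAAAAAAAAAAABEREQAiIiIAMzMzAERERABVVVUAZmZmAHd3dwCIiIgAmZmZAKqqqgC7u7sAzMzMAN3d3QDu7u4A////AKqpmZmql4mZmKqqqqmZmZqqqpiIiJmZiIdmd5mqmqqqmqqZiaqXiZmZqqqqqYiImqqqh2VpiJmYh1MhNomZmaqqqph4qph5mZmqqqqqqZqqqqmHY4iJqqmYdDISaZmaqqqqmHeamHmJmaqqqqqqqqqqqHZmh5qqqpmHdkI3mZqqqqqId5qYaHmZqqqpmZqqqqqGVXh0WKqqqqmYdCR5qqqqqIh3mpdoeZqqqpmZmaqqqXZ4mYU2mqqqqqqpZGmqqqqHiIiahmmamqqqqpmZmqqYiamZiFWKqqqpmaqpiJqqqoeIaKhmeZmqqqqJqZmaqYiaqZmIZGmqqqmImqqpiIiqiJhnp3eJmaqqmHipmaqYiaqpmZhzSKqqqXeImqqpmaqZmFaomZmZiamIiKmaqYiaqqmZmYU2mqqqiHiImqqqqqmYVZmYiZl3mJiIqImYmaqqqZmah0WaqqqZmYiJqqqqqohkmpiImYd3qIipiZmaqqqqmZmYVIqqqqqqmZmaqqqqiYV6qpmZl2ipiJmYiZqqqqqqmah0aqqqmaqqmZmqmamZmImqiIh3eap3iYd4qqqqqqqZqYVZqqqZqqqpmZqZmZmamZhmh3iZqoZndoqqqqqpmZmqhliqqZmZmqqZmqmZmZh3h1eIiZqqqHZ4mqqqqqmaqaqXV6qpiImZqqqqqZmYdlaIiZiJqpmqmHiaqqqqqqqpmqhmmqmIiJmqqqqpmZmHdXqaqYmZmZqqmIiaqqqqqpiaqXaKqpmZmaqqqpmZmIiFSamZmImpmZmZiHZ4iaqqmJqqhnqqmqmImqqqd4qYeIU1mpmGiqmIiImYh2eIiqqZqqqXeqqZqYZ4map4iodmZ2R6l1WZl0IiNXmIdmZ3iZmZqph5qpmZhVeJqoiIZVV5h3mnaJiIZDISRomIdlVniJiqqHmqiZmXZ4iahmMjR3iIiamYmJmqqXMjVWeZh2eJmaqpeKqYmZl3d3lBABRWZmeJmKmYmqqZqVMzNGiZmZmZh4qHmZiaqYd3eDECR2VDNXmXipmqqpmJl0RmZ3d3iZmGWaiJmImqmImZdmZ4hlMASJd6qqqqmZiamYiHVVZ4mZZZqpmYiJqYmZmZiJmXZAAEhmmqqqmaqYiZeJdlVWeIhnqqqqmYmZmZmZmJmZh2MAAzR4mqmaqqqYiJmZiId3h2eZmYiIqqh4iImaqZmphzAAFHd4iJqqqqmaqqmIZoY0V5mZiHiqqnd3iqqqqqqpdBEUh3d4mZqqqqqpZDM2hBNYmZmYaaqZmImqqqqqqqqWVBN4eJmqqqqqqFRFVol2VXiJmZl5qpmpmaqqqqqqqqh1Ild3iJmqqphUV4eIhmeId4l4mYmZmaiIqqqqqqqqqXZUVmVleIiZU0eImYZmepiHh4mZh5mpiIiaqqqqmaqZd3dmZUREVnhFiZmHd4mpeIiYmImXiql5mJqqqZqZmZh3eId2MiNVaGiqmZmaqqmIiZl3iZiaqImImqqpmpmZmXZ3iIU0VmVYiamZiZqqqpmYdWeZh4iXiIiaqpmaqZmZdVaJdWd3ZDeaqXZomZqpmYZFaId3d3d5iZqqmZqqqqmGZ5lmiHZUJHmFVneJqpmHZFeHd3Z3iHiZqqqImqqqqph3h2eId2UyRkRnd4maqGVWiHaIiJmZhnmqqYiqqqqqqXeHeaqqmXVUNodniImmRXiWeJmqqqmYh5qqmaqqqqqpiIiqqqqqqpZ5l2iHeZVGeIWKqqqqqZmniqqqqqqqqpmIiZiJqqqqqJmXeYdolleJhHqqqqqqqZh6qqqqqqqYiImYiImaqqqpmYd5l1eXZ5mWeqqqqqqpmYqpmZqqqpiImYiZmqqqqqmZmHmoVZdnmZeKqqqqqqmaqpmZmZqqqImYiZmZqqqqqpmZmal1iGeJmImqqqqqqqqqmaqpmqqqmZh4iYiZqqmqmZmqqYZ5ZomYmqqqqqqqqqqqqqqqqqqpmId4qpmqqZqqqqqqmHmHiZiaqqqqqqqqqqqZqqqqqqmIdCNomaqpqqqqqqqZmad5d5qqqqqqqqqqqZmqqqqqqXZBAANWiZqqmYiaqqqZqXhnmqqqqqqqqqqYmqqqqqqql1QQE0VmaJiFRoqaqpmaiHmZmZqqqqqqqpiqqqqqqqqqqGQ0VmRFZ2MySKmqqZqZmpmZmqqqqqqqmaqqqqqqmqqqhlVmZTNWRCACmpqqmaqqmJmKqqqqqaqpqqmZqqmqqqqXZmdlRFVWQAAYqqqpqqqomZqqqqqqqqqqmaqqmaqqqql3d3ZlZmdiAABpmqmaqqmJmJqqqqqqqqqZqqmaqqqqqqiIh3d3eIQAAAE2iImqqYmZiKqqqqqqqZqqqZmqqqqqqpiIh3iIhiAAAAFXVXmph4mYiqqqqqmZmqmZmYiqqqqqqZiIiZmYUgABIRRTFIqYeJmJmYmamZmqmIiJiKqqqqqqmYiJqZmHQRRlEWdBN6qYiIiImZqZmZmZmZiYmqqqqqqpmJmpmqqWNGYwN1M1eaqYiJmHmpmZmqmZmZmaqqqqqqqZmZmJmap1UyAEZmeJqqqql2iqmqmamYiZmZmqqqqqqqmYiIiZqqZDRBNniZmaqqmYmqqqqpiJiJmaqZqqqqqqqZiJiZmqmIiYd2eaqZmqqqmaqqqqmZqZmaqqmqqqqqqqqamZmqqpiHV3eImZmZqqqZmaqqqqqpmZqqqaqqqqqqqqqpmaqpqpiJmZiJqqqqqqmp"/>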